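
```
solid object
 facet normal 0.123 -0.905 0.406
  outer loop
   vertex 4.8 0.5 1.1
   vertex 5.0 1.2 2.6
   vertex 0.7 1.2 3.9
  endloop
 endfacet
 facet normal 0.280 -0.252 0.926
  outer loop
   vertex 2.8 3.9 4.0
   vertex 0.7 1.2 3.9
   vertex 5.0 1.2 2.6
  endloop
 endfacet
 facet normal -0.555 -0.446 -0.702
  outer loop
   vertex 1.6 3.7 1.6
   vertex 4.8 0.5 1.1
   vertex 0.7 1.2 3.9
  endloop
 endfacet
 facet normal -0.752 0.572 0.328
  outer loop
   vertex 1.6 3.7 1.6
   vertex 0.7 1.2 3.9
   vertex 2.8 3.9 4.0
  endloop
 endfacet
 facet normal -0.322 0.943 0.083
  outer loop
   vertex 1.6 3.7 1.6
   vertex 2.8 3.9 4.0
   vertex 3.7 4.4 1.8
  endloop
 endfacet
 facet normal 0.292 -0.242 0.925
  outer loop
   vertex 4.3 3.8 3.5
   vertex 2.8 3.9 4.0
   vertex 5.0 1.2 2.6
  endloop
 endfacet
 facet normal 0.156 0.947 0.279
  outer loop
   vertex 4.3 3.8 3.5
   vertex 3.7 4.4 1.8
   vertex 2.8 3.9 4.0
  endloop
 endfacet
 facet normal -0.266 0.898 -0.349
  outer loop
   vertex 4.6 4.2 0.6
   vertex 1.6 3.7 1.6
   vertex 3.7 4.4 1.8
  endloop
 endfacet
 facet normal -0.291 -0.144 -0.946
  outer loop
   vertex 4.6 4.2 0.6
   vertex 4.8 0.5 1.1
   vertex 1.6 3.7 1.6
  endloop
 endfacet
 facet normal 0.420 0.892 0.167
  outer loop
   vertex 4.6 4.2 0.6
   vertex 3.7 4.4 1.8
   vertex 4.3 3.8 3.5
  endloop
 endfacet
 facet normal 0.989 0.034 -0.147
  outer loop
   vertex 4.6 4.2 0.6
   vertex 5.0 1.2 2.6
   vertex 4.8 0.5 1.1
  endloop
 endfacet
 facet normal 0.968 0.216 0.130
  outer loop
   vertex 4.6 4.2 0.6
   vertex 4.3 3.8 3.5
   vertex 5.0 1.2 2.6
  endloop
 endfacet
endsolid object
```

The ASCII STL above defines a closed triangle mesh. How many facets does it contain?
12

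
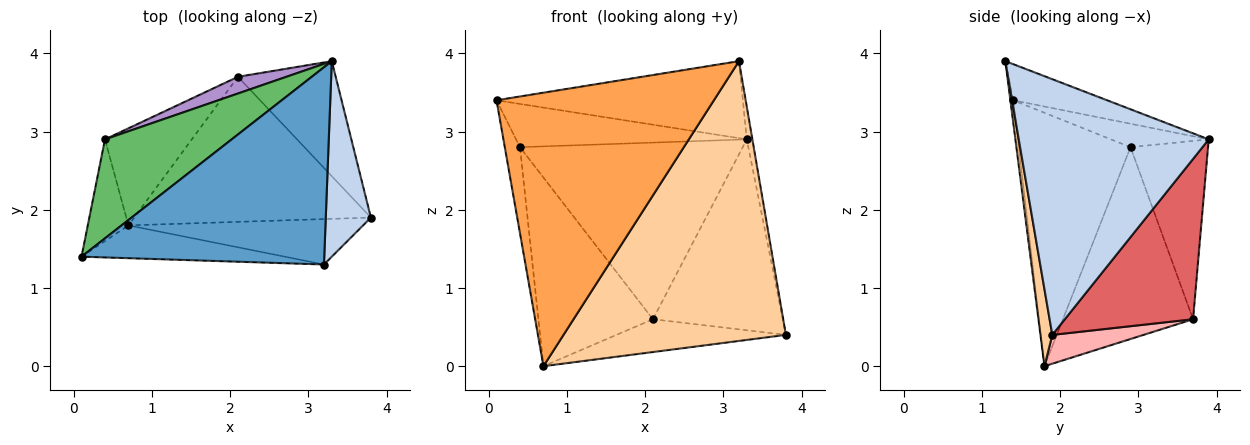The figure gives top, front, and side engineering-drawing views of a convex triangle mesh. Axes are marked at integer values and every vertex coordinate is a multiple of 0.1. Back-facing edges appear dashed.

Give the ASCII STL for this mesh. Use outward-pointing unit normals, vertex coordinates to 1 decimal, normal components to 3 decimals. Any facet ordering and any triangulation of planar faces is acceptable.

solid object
 facet normal -0.137 0.360 0.923
  outer loop
   vertex 3.2 1.3 3.9
   vertex 3.3 3.9 2.9
   vertex 0.1 1.4 3.4
  endloop
 endfacet
 facet normal 0.984 0.029 0.174
  outer loop
   vertex 3.2 1.3 3.9
   vertex 3.8 1.9 0.4
   vertex 3.3 3.9 2.9
  endloop
 endfacet
 facet normal -0.013 -0.993 -0.119
  outer loop
   vertex 0.7 1.8 0.0
   vertex 3.2 1.3 3.9
   vertex 0.1 1.4 3.4
  endloop
 endfacet
 facet normal 0.052 -0.986 -0.160
  outer loop
   vertex 0.7 1.8 0.0
   vertex 3.8 1.9 0.4
   vertex 3.2 1.3 3.9
  endloop
 endfacet
 facet normal -0.167 0.395 0.903
  outer loop
   vertex 0.4 2.9 2.8
   vertex 0.1 1.4 3.4
   vertex 3.3 3.9 2.9
  endloop
 endfacet
 facet normal -0.979 0.133 -0.157
  outer loop
   vertex 0.4 2.9 2.8
   vertex 0.7 1.8 0.0
   vertex 0.1 1.4 3.4
  endloop
 endfacet
 facet normal 0.646 0.654 -0.394
  outer loop
   vertex 2.1 3.7 0.6
   vertex 3.3 3.9 2.9
   vertex 3.8 1.9 0.4
  endloop
 endfacet
 facet normal 0.118 0.219 -0.969
  outer loop
   vertex 2.1 3.7 0.6
   vertex 3.8 1.9 0.4
   vertex 0.7 1.8 0.0
  endloop
 endfacet
 facet normal -0.327 0.941 0.089
  outer loop
   vertex 2.1 3.7 0.6
   vertex 0.4 2.9 2.8
   vertex 3.3 3.9 2.9
  endloop
 endfacet
 facet normal -0.711 0.625 -0.322
  outer loop
   vertex 2.1 3.7 0.6
   vertex 0.7 1.8 0.0
   vertex 0.4 2.9 2.8
  endloop
 endfacet
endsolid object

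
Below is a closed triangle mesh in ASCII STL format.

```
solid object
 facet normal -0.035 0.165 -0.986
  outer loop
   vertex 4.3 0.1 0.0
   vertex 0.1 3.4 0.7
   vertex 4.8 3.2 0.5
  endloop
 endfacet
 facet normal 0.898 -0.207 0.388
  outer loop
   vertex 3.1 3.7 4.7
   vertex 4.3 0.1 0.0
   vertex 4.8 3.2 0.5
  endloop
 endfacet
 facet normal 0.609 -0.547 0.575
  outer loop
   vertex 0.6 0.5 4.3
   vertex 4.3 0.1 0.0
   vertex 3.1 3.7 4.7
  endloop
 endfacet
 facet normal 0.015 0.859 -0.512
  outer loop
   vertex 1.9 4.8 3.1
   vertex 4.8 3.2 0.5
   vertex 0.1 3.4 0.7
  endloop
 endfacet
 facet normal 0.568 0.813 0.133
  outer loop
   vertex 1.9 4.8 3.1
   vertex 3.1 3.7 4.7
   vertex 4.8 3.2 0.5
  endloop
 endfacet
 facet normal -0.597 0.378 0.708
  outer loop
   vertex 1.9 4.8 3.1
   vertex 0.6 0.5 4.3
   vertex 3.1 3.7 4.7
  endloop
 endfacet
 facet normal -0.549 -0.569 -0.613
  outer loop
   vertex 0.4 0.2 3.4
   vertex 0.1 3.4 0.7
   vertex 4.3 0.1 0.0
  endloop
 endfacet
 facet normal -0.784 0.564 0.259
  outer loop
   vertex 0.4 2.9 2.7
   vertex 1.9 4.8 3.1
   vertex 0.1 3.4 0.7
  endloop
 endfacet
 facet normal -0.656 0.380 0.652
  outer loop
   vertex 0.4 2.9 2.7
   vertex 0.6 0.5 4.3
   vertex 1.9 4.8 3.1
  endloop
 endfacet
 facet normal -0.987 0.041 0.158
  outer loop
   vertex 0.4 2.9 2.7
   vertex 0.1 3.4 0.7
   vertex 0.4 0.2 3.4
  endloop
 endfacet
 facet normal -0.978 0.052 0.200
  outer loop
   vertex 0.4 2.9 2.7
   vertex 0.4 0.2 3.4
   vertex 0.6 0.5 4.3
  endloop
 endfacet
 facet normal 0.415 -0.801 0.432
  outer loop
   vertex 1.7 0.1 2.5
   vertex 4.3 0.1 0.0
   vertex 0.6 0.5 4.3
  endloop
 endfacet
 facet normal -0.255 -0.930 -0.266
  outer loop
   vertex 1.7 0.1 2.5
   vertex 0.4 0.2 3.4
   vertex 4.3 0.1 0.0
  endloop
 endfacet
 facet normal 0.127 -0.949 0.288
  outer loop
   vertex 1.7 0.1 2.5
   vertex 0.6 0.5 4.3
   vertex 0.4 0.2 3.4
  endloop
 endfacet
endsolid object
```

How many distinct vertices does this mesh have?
9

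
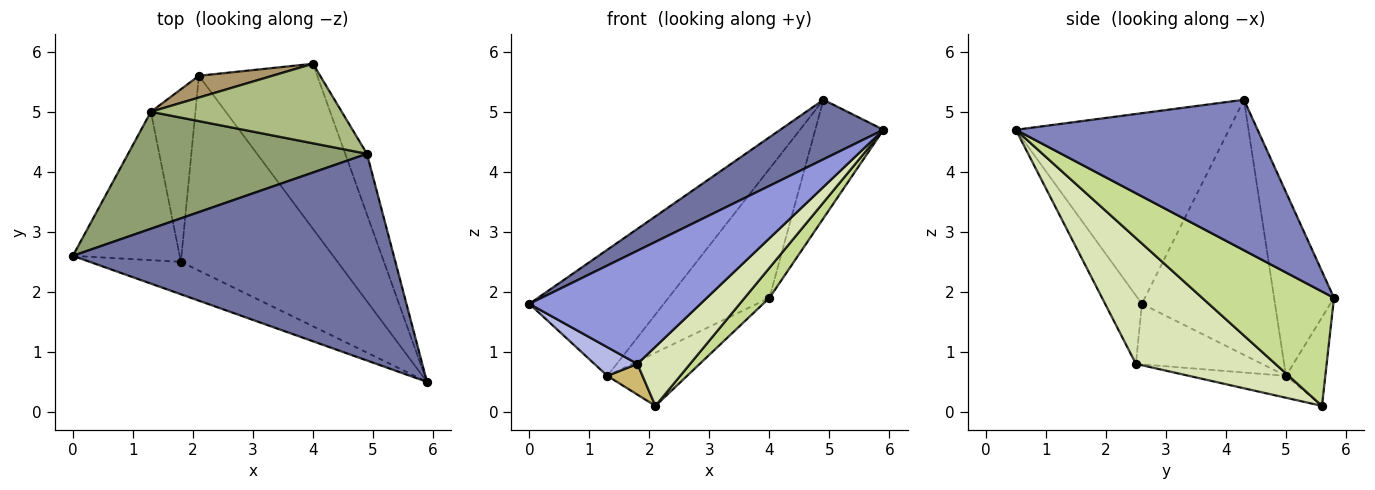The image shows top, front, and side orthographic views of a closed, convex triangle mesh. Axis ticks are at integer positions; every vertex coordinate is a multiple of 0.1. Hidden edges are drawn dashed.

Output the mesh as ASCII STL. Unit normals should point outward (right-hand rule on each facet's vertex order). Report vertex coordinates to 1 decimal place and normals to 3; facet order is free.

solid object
 facet normal -0.496 -0.240 0.835
  outer loop
   vertex 4.9 4.3 5.2
   vertex 0.0 2.6 1.8
   vertex 5.9 0.5 4.7
  endloop
 endfacet
 facet normal 0.953 0.269 -0.138
  outer loop
   vertex 4.9 4.3 5.2
   vertex 5.9 0.5 4.7
   vertex 4.0 5.8 1.9
  endloop
 endfacet
 facet normal -0.202 -0.941 -0.270
  outer loop
   vertex 1.8 2.5 0.8
   vertex 5.9 0.5 4.7
   vertex 0.0 2.6 1.8
  endloop
 endfacet
 facet normal -0.486 -0.166 -0.858
  outer loop
   vertex 1.3 5.0 0.6
   vertex 1.8 2.5 0.8
   vertex 0.0 2.6 1.8
  endloop
 endfacet
 facet normal -0.588 0.593 0.550
  outer loop
   vertex 1.3 5.0 0.6
   vertex 0.0 2.6 1.8
   vertex 4.9 4.3 5.2
  endloop
 endfacet
 facet normal -0.451 0.760 0.468
  outer loop
   vertex 1.3 5.0 0.6
   vertex 4.9 4.3 5.2
   vertex 4.0 5.8 1.9
  endloop
 endfacet
 facet normal 0.689 -0.130 -0.713
  outer loop
   vertex 2.1 5.6 0.1
   vertex 4.0 5.8 1.9
   vertex 5.9 0.5 4.7
  endloop
 endfacet
 facet normal 0.609 -0.230 -0.759
  outer loop
   vertex 2.1 5.6 0.1
   vertex 5.9 0.5 4.7
   vertex 1.8 2.5 0.8
  endloop
 endfacet
 facet normal -0.416 0.842 0.345
  outer loop
   vertex 2.1 5.6 0.1
   vertex 1.3 5.0 0.6
   vertex 4.0 5.8 1.9
  endloop
 endfacet
 facet normal -0.435 -0.158 -0.886
  outer loop
   vertex 2.1 5.6 0.1
   vertex 1.8 2.5 0.8
   vertex 1.3 5.0 0.6
  endloop
 endfacet
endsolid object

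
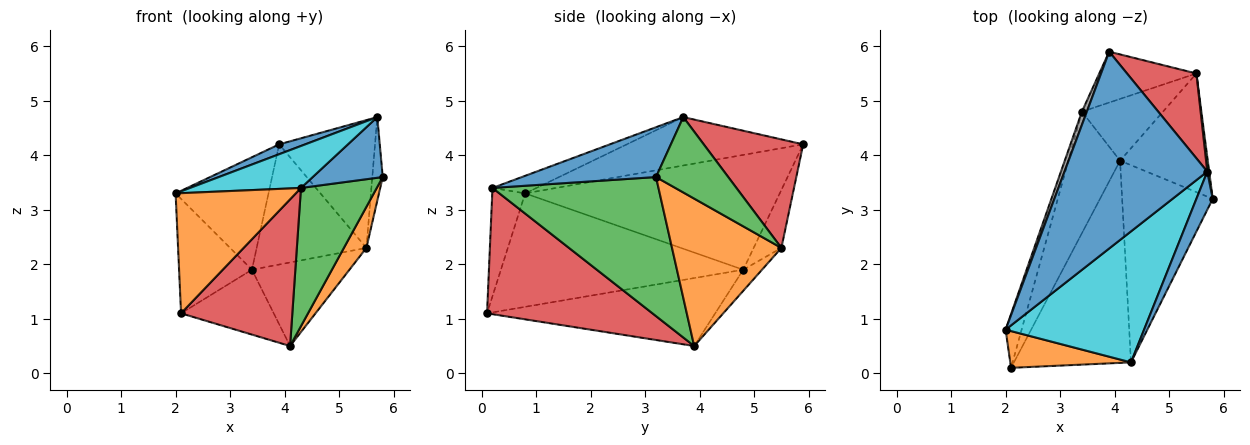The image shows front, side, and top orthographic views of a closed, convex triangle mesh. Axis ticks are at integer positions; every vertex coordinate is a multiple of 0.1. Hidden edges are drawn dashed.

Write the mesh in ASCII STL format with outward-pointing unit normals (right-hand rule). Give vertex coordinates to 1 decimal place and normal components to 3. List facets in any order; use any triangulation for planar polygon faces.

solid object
 facet normal -0.321 -0.047 0.946
  outer loop
   vertex 5.7 3.7 4.7
   vertex 3.9 5.9 4.2
   vertex 2.0 0.8 3.3
  endloop
 endfacet
 facet normal 0.846 -0.174 -0.503
  outer loop
   vertex 5.5 5.5 2.3
   vertex 5.8 3.2 3.6
   vertex 4.1 3.9 0.5
  endloop
 endfacet
 facet normal 0.989 0.143 0.025
  outer loop
   vertex 5.5 5.5 2.3
   vertex 5.7 3.7 4.7
   vertex 5.8 3.2 3.6
  endloop
 endfacet
 facet normal 0.654 0.630 0.418
  outer loop
   vertex 5.5 5.5 2.3
   vertex 3.9 5.9 4.2
   vertex 5.7 3.7 4.7
  endloop
 endfacet
 facet normal -0.757 0.308 -0.576
  outer loop
   vertex 3.4 4.8 1.9
   vertex 4.1 3.9 0.5
   vertex 2.1 0.1 1.1
  endloop
 endfacet
 facet normal -0.227 0.897 -0.380
  outer loop
   vertex 3.4 4.8 1.9
   vertex 3.9 5.9 4.2
   vertex 5.5 5.5 2.3
  endloop
 endfacet
 facet normal -0.153 0.795 -0.587
  outer loop
   vertex 3.4 4.8 1.9
   vertex 5.5 5.5 2.3
   vertex 4.1 3.9 0.5
  endloop
 endfacet
 facet normal -0.939 0.343 0.040
  outer loop
   vertex 3.4 4.8 1.9
   vertex 2.0 0.8 3.3
   vertex 3.9 5.9 4.2
  endloop
 endfacet
 facet normal -0.949 0.285 -0.134
  outer loop
   vertex 3.4 4.8 1.9
   vertex 2.1 0.1 1.1
   vertex 2.0 0.8 3.3
  endloop
 endfacet
 facet normal -0.120 -0.303 0.945
  outer loop
   vertex 4.3 0.2 3.4
   vertex 5.7 3.7 4.7
   vertex 2.0 0.8 3.3
  endloop
 endfacet
 facet normal 0.851 -0.444 0.279
  outer loop
   vertex 4.3 0.2 3.4
   vertex 5.8 3.2 3.6
   vertex 5.7 3.7 4.7
  endloop
 endfacet
 facet normal -0.254 -0.925 0.283
  outer loop
   vertex 4.3 0.2 3.4
   vertex 2.0 0.8 3.3
   vertex 2.1 0.1 1.1
  endloop
 endfacet
 facet normal 0.783 -0.357 -0.510
  outer loop
   vertex 4.3 0.2 3.4
   vertex 4.1 3.9 0.5
   vertex 5.8 3.2 3.6
  endloop
 endfacet
 facet normal 0.658 -0.442 -0.610
  outer loop
   vertex 4.3 0.2 3.4
   vertex 2.1 0.1 1.1
   vertex 4.1 3.9 0.5
  endloop
 endfacet
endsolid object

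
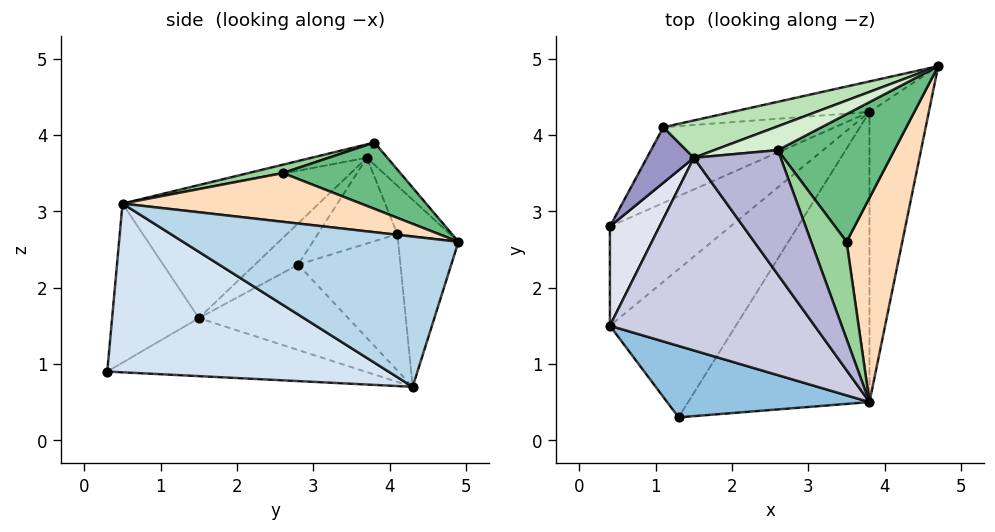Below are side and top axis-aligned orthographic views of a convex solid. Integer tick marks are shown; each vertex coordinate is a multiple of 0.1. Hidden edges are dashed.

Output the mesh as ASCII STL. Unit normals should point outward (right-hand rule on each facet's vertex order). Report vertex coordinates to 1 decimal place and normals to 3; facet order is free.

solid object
 facet normal -0.409 0.211 -0.888
  outer loop
   vertex 3.8 4.3 0.7
   vertex 1.3 0.3 0.9
   vertex 0.4 1.5 1.6
  endloop
 endfacet
 facet normal -0.454 -0.678 0.578
  outer loop
   vertex 3.8 0.5 3.1
   vertex 0.4 1.5 1.6
   vertex 1.3 0.3 0.9
  endloop
 endfacet
 facet normal 0.906 -0.226 -0.358
  outer loop
   vertex 3.8 0.5 3.1
   vertex 3.8 4.3 0.7
   vertex 4.7 4.9 2.6
  endloop
 endfacet
 facet normal 0.618 -0.420 -0.664
  outer loop
   vertex 3.8 0.5 3.1
   vertex 1.3 0.3 0.9
   vertex 3.8 4.3 0.7
  endloop
 endfacet
 facet normal -0.218 0.956 -0.199
  outer loop
   vertex 1.1 4.1 2.7
   vertex 4.7 4.9 2.6
   vertex 3.8 4.3 0.7
  endloop
 endfacet
 facet normal -0.529 0.402 -0.747
  outer loop
   vertex 0.4 2.8 2.3
   vertex 3.8 4.3 0.7
   vertex 0.4 1.5 1.6
  endloop
 endfacet
 facet normal -0.539 0.499 -0.678
  outer loop
   vertex 0.4 2.8 2.3
   vertex 1.1 4.1 2.7
   vertex 3.8 4.3 0.7
  endloop
 endfacet
 facet normal 0.658 -0.049 0.752
  outer loop
   vertex 3.5 2.6 3.5
   vertex 3.8 0.5 3.1
   vertex 4.7 4.9 2.6
  endloop
 endfacet
 facet normal 0.493 0.081 0.866
  outer loop
   vertex 3.5 2.6 3.5
   vertex 4.7 4.9 2.6
   vertex 2.6 3.8 3.9
  endloop
 endfacet
 facet normal 0.226 -0.151 0.962
  outer loop
   vertex 3.5 2.6 3.5
   vertex 2.6 3.8 3.9
   vertex 3.8 0.5 3.1
  endloop
 endfacet
 facet normal -0.185 0.885 0.428
  outer loop
   vertex 1.5 3.7 3.7
   vertex 4.7 4.9 2.6
   vertex 1.1 4.1 2.7
  endloop
 endfacet
 facet normal -0.164 0.868 0.469
  outer loop
   vertex 1.5 3.7 3.7
   vertex 2.6 3.8 3.9
   vertex 4.7 4.9 2.6
  endloop
 endfacet
 facet normal -0.834 0.309 0.457
  outer loop
   vertex 1.5 3.7 3.7
   vertex 1.1 4.1 2.7
   vertex 0.4 2.8 2.3
  endloop
 endfacet
 facet normal -0.147 -0.283 0.948
  outer loop
   vertex 1.5 3.7 3.7
   vertex 3.8 0.5 3.1
   vertex 2.6 3.8 3.9
  endloop
 endfacet
 facet normal -0.468 -0.476 0.744
  outer loop
   vertex 1.5 3.7 3.7
   vertex 0.4 1.5 1.6
   vertex 3.8 0.5 3.1
  endloop
 endfacet
 facet normal -0.591 -0.382 0.710
  outer loop
   vertex 1.5 3.7 3.7
   vertex 0.4 2.8 2.3
   vertex 0.4 1.5 1.6
  endloop
 endfacet
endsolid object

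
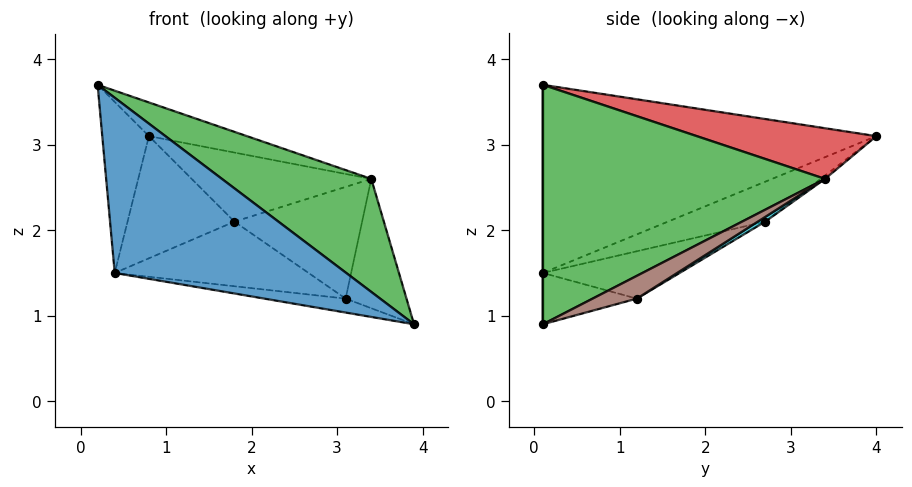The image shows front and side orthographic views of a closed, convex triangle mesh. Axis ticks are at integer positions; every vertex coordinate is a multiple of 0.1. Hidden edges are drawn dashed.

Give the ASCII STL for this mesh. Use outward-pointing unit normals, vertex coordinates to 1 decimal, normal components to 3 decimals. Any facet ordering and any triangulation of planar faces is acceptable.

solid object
 facet normal 0.000 -1.000 0.000
  outer loop
   vertex 0.4 0.1 1.5
   vertex 3.9 0.1 0.9
   vertex 0.2 0.1 3.7
  endloop
 endfacet
 facet normal -0.986 0.138 -0.090
  outer loop
   vertex 0.4 0.1 1.5
   vertex 0.2 0.1 3.7
   vertex 0.8 4.0 3.1
  endloop
 endfacet
 facet normal 0.575 -0.304 0.760
  outer loop
   vertex 3.4 3.4 2.6
   vertex 0.2 0.1 3.7
   vertex 3.9 0.1 0.9
  endloop
 endfacet
 facet normal 0.213 0.116 0.970
  outer loop
   vertex 3.4 3.4 2.6
   vertex 0.8 4.0 3.1
   vertex 0.2 0.1 3.7
  endloop
 endfacet
 facet normal -0.167 0.144 -0.975
  outer loop
   vertex 3.1 1.2 1.2
   vertex 3.9 0.1 0.9
   vertex 0.4 0.1 1.5
  endloop
 endfacet
 facet normal 0.342 0.471 -0.813
  outer loop
   vertex 3.1 1.2 1.2
   vertex 3.4 3.4 2.6
   vertex 3.9 0.1 0.9
  endloop
 endfacet
 facet normal -0.351 0.386 -0.853
  outer loop
   vertex 1.8 2.7 2.1
   vertex 0.4 0.1 1.5
   vertex 0.8 4.0 3.1
  endloop
 endfacet
 facet normal -0.239 0.339 -0.910
  outer loop
   vertex 1.8 2.7 2.1
   vertex 3.1 1.2 1.2
   vertex 0.4 0.1 1.5
  endloop
 endfacet
 facet normal -0.014 0.603 -0.798
  outer loop
   vertex 1.8 2.7 2.1
   vertex 0.8 4.0 3.1
   vertex 3.4 3.4 2.6
  endloop
 endfacet
 facet normal 0.031 0.534 -0.845
  outer loop
   vertex 1.8 2.7 2.1
   vertex 3.4 3.4 2.6
   vertex 3.1 1.2 1.2
  endloop
 endfacet
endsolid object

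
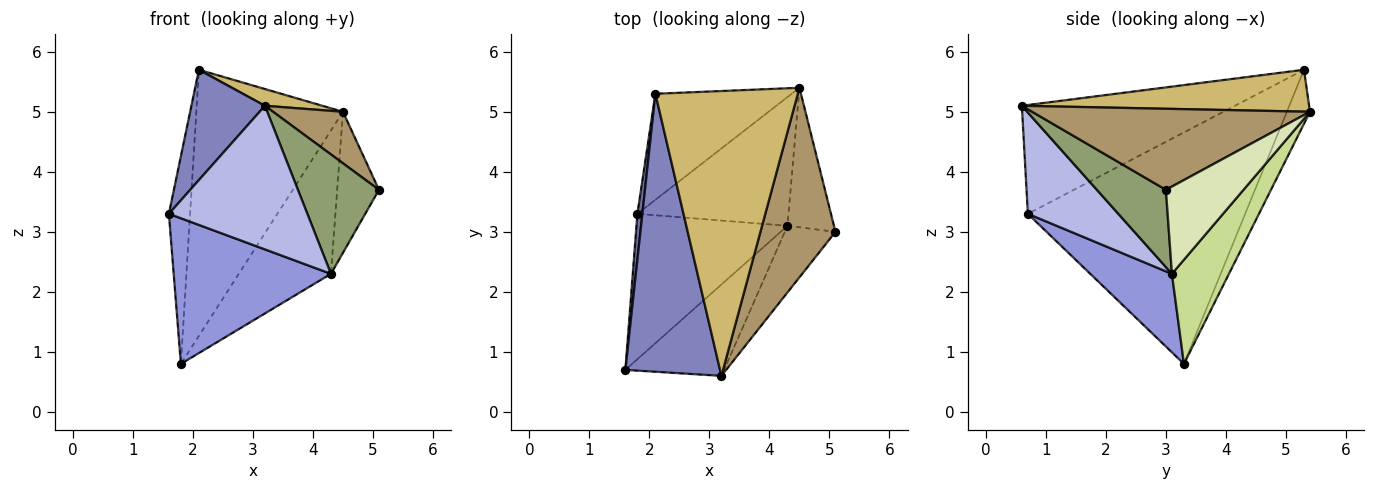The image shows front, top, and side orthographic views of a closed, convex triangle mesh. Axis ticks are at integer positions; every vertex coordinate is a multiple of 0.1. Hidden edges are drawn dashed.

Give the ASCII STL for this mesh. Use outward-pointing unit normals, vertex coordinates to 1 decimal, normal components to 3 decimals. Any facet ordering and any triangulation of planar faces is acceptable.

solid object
 facet normal -0.995 0.097 0.021
  outer loop
   vertex 1.8 3.3 0.8
   vertex 1.6 0.7 3.3
   vertex 2.1 5.3 5.7
  endloop
 endfacet
 facet normal -0.730 -0.252 0.635
  outer loop
   vertex 3.2 0.6 5.1
   vertex 2.1 5.3 5.7
   vertex 1.6 0.7 3.3
  endloop
 endfacet
 facet normal 0.345 -0.664 -0.663
  outer loop
   vertex 4.3 3.1 2.3
   vertex 1.6 0.7 3.3
   vertex 1.8 3.3 0.8
  endloop
 endfacet
 facet normal 0.483 -0.739 -0.470
  outer loop
   vertex 4.3 3.1 2.3
   vertex 3.2 0.6 5.1
   vertex 1.6 0.7 3.3
  endloop
 endfacet
 facet normal 0.597 -0.701 -0.391
  outer loop
   vertex 4.3 3.1 2.3
   vertex 5.1 3.0 3.7
   vertex 3.2 0.6 5.1
  endloop
 endfacet
 facet normal -0.145 0.919 -0.366
  outer loop
   vertex 4.5 5.4 5.0
   vertex 1.8 3.3 0.8
   vertex 2.1 5.3 5.7
  endloop
 endfacet
 facet normal 0.418 0.676 -0.607
  outer loop
   vertex 4.5 5.4 5.0
   vertex 4.3 3.1 2.3
   vertex 1.8 3.3 0.8
  endloop
 endfacet
 facet normal 0.797 0.429 -0.425
  outer loop
   vertex 4.5 5.4 5.0
   vertex 5.1 3.0 3.7
   vertex 4.3 3.1 2.3
  endloop
 endfacet
 facet normal 0.722 -0.182 0.668
  outer loop
   vertex 4.5 5.4 5.0
   vertex 3.2 0.6 5.1
   vertex 5.1 3.0 3.7
  endloop
 endfacet
 facet normal 0.282 -0.056 0.958
  outer loop
   vertex 4.5 5.4 5.0
   vertex 2.1 5.3 5.7
   vertex 3.2 0.6 5.1
  endloop
 endfacet
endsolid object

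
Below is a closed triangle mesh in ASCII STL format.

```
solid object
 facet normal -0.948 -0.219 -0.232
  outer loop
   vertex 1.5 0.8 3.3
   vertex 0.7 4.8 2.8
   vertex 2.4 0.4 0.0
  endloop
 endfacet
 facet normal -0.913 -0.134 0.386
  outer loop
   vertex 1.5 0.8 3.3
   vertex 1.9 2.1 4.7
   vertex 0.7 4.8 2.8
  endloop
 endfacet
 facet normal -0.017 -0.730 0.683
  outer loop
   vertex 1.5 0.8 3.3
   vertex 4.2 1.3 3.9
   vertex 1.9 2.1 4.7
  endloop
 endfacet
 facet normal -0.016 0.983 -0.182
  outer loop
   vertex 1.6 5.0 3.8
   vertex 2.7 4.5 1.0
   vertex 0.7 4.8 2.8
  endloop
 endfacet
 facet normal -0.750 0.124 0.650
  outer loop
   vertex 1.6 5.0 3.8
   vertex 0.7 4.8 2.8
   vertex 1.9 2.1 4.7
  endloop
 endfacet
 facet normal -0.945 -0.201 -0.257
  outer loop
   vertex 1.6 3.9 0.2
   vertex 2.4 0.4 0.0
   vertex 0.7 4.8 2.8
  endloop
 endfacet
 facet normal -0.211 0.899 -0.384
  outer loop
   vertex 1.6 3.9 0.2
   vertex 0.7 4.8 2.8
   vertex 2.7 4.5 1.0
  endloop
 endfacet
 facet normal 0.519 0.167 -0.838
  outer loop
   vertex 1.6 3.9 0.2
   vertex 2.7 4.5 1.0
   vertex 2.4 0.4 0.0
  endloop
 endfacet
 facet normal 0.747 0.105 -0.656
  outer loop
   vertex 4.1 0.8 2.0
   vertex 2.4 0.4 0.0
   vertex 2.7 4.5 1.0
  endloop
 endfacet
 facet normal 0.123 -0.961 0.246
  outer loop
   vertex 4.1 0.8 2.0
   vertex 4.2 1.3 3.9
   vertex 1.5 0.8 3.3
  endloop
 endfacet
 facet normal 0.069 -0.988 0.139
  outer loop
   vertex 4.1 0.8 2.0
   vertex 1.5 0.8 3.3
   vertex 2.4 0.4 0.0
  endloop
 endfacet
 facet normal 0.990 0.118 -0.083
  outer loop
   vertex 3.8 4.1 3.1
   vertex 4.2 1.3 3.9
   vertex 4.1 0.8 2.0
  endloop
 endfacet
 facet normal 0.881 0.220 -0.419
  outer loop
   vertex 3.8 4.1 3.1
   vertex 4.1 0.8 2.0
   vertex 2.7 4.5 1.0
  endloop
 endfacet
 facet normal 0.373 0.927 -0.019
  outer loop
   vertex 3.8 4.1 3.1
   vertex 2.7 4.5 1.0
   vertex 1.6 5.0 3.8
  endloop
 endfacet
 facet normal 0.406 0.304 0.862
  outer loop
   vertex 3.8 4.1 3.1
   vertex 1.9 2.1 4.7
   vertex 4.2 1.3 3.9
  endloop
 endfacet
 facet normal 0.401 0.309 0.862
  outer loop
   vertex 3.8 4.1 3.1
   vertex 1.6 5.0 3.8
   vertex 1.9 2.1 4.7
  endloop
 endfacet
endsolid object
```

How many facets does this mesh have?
16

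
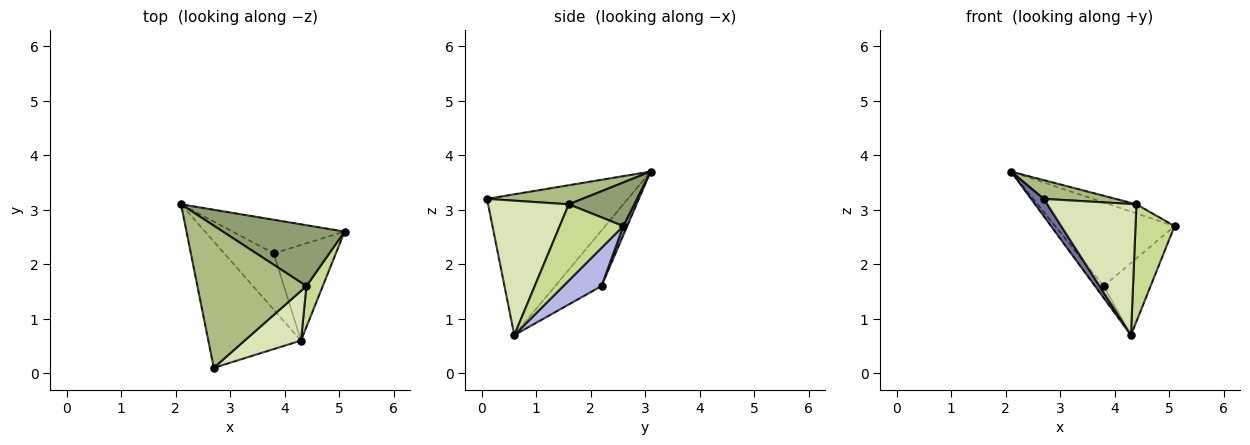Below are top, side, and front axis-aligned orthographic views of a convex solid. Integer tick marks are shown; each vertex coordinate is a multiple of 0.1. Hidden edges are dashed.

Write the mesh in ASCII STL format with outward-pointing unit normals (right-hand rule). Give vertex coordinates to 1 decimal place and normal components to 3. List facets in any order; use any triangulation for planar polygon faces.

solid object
 facet normal -0.833 -0.075 -0.548
  outer loop
   vertex 4.3 0.6 0.7
   vertex 2.7 0.1 3.2
   vertex 2.1 3.1 3.7
  endloop
 endfacet
 facet normal 0.030 0.927 -0.373
  outer loop
   vertex 3.8 2.2 1.6
   vertex 2.1 3.1 3.7
   vertex 5.1 2.6 2.7
  endloop
 endfacet
 facet normal -0.740 0.139 -0.658
  outer loop
   vertex 3.8 2.2 1.6
   vertex 4.3 0.6 0.7
   vertex 2.1 3.1 3.7
  endloop
 endfacet
 facet normal 0.440 0.541 -0.717
  outer loop
   vertex 3.8 2.2 1.6
   vertex 5.1 2.6 2.7
   vertex 4.3 0.6 0.7
  endloop
 endfacet
 facet normal 0.334 0.139 0.932
  outer loop
   vertex 4.4 1.6 3.1
   vertex 5.1 2.6 2.7
   vertex 2.1 3.1 3.7
  endloop
 endfacet
 facet normal 0.171 -0.129 0.977
  outer loop
   vertex 4.4 1.6 3.1
   vertex 2.1 3.1 3.7
   vertex 2.7 0.1 3.2
  endloop
 endfacet
 facet normal 0.838 -0.515 0.180
  outer loop
   vertex 4.4 1.6 3.1
   vertex 4.3 0.6 0.7
   vertex 5.1 2.6 2.7
  endloop
 endfacet
 facet normal 0.646 -0.714 0.271
  outer loop
   vertex 4.4 1.6 3.1
   vertex 2.7 0.1 3.2
   vertex 4.3 0.6 0.7
  endloop
 endfacet
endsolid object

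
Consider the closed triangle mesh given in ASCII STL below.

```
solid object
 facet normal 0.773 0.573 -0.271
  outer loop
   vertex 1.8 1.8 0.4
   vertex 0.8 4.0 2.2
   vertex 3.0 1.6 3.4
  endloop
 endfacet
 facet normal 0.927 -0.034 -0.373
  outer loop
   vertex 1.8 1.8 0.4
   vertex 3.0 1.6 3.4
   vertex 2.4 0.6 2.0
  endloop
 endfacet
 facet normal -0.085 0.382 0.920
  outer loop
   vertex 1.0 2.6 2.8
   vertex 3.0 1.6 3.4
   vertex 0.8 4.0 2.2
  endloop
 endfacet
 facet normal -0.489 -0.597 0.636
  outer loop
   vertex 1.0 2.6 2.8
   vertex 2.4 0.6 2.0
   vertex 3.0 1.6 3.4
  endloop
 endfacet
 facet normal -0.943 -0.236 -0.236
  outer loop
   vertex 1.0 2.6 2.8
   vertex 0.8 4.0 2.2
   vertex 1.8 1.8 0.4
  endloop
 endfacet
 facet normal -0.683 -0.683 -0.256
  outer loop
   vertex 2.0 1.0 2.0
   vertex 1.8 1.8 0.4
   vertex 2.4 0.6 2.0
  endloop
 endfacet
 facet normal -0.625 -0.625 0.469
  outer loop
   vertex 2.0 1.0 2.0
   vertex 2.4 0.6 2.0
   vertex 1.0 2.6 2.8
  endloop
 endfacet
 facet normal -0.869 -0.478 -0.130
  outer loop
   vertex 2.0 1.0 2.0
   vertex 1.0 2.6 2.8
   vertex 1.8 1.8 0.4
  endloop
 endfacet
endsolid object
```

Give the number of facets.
8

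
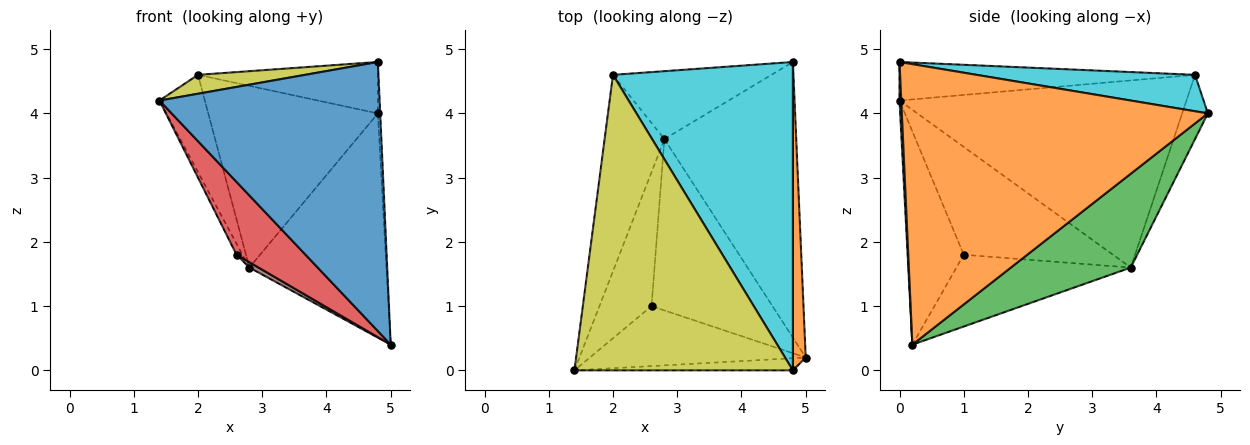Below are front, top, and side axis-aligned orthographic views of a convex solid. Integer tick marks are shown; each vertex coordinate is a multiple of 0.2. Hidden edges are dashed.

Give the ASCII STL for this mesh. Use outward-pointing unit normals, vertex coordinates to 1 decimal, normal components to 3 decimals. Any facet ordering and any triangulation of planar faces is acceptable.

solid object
 facet normal 0.008 -0.999 -0.045
  outer loop
   vertex 4.8 0.0 4.8
   vertex 1.4 0.0 4.2
   vertex 5.0 0.2 0.4
  endloop
 endfacet
 facet normal 0.999 0.008 0.046
  outer loop
   vertex 4.8 0.0 4.8
   vertex 5.0 0.2 0.4
   vertex 4.8 4.8 4.0
  endloop
 endfacet
 facet normal 0.483 0.552 -0.679
  outer loop
   vertex 2.8 3.6 1.6
   vertex 4.8 4.8 4.0
   vertex 5.0 0.2 0.4
  endloop
 endfacet
 facet normal -0.532 -0.654 -0.538
  outer loop
   vertex 2.6 1.0 1.8
   vertex 5.0 0.2 0.4
   vertex 1.4 0.0 4.2
  endloop
 endfacet
 facet normal -0.900 0.036 -0.435
  outer loop
   vertex 2.6 1.0 1.8
   vertex 1.4 0.0 4.2
   vertex 2.8 3.6 1.6
  endloop
 endfacet
 facet normal -0.510 -0.027 -0.860
  outer loop
   vertex 2.6 1.0 1.8
   vertex 2.8 3.6 1.6
   vertex 5.0 0.2 0.4
  endloop
 endfacet
 facet normal -0.942 0.149 -0.301
  outer loop
   vertex 2.0 4.6 4.6
   vertex 2.8 3.6 1.6
   vertex 1.4 0.0 4.2
  endloop
 endfacet
 facet normal -0.141 0.927 -0.347
  outer loop
   vertex 2.0 4.6 4.6
   vertex 4.8 4.8 4.0
   vertex 2.8 3.6 1.6
  endloop
 endfacet
 facet normal -0.173 -0.063 0.983
  outer loop
   vertex 2.0 4.6 4.6
   vertex 1.4 0.0 4.2
   vertex 4.8 0.0 4.8
  endloop
 endfacet
 facet normal 0.196 0.161 0.967
  outer loop
   vertex 2.0 4.6 4.6
   vertex 4.8 0.0 4.8
   vertex 4.8 4.8 4.0
  endloop
 endfacet
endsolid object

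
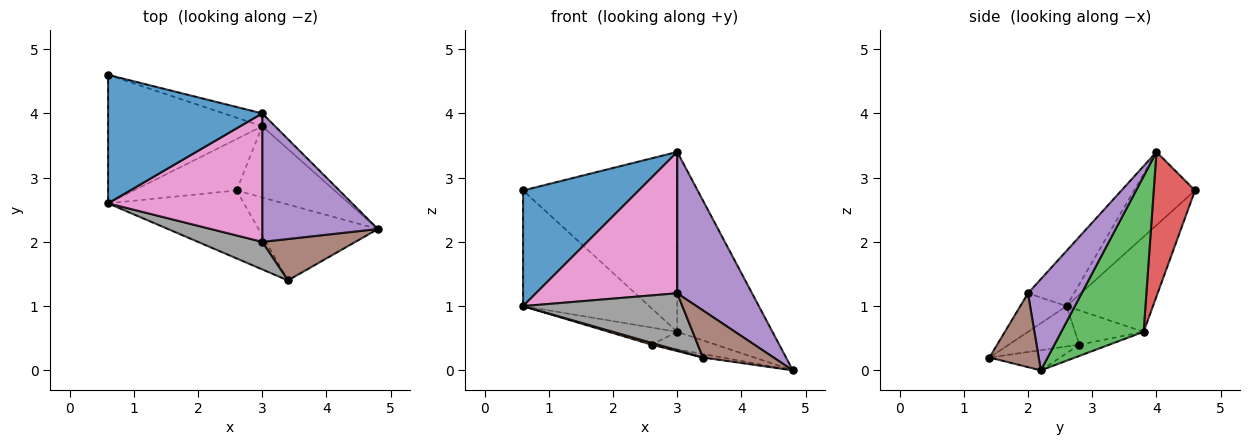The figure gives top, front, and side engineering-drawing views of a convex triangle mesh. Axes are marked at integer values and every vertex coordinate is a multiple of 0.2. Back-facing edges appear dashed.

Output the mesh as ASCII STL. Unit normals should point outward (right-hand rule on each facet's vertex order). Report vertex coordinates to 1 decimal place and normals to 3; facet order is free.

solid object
 facet normal -0.333 -0.631 0.701
  outer loop
   vertex 3.0 4.0 3.4
   vertex 0.6 4.6 2.8
   vertex 0.6 2.6 1.0
  endloop
 endfacet
 facet normal -0.417 0.608 -0.676
  outer loop
   vertex 3.0 3.8 0.6
   vertex 0.6 2.6 1.0
   vertex 0.6 4.6 2.8
  endloop
 endfacet
 facet normal 0.653 0.755 -0.054
  outer loop
   vertex 3.0 3.8 0.6
   vertex 3.0 4.0 3.4
   vertex 4.8 2.2 0.0
  endloop
 endfacet
 facet normal 0.258 0.964 -0.069
  outer loop
   vertex 3.0 3.8 0.6
   vertex 0.6 4.6 2.8
   vertex 3.0 4.0 3.4
  endloop
 endfacet
 facet normal 0.469 -0.654 0.594
  outer loop
   vertex 3.0 2.0 1.2
   vertex 4.8 2.2 0.0
   vertex 3.0 4.0 3.4
  endloop
 endfacet
 facet normal 0.464 -0.665 0.585
  outer loop
   vertex 3.0 2.0 1.2
   vertex 3.4 1.4 0.2
   vertex 4.8 2.2 0.0
  endloop
 endfacet
 facet normal -0.234 -0.719 0.654
  outer loop
   vertex 3.0 2.0 1.2
   vertex 3.0 4.0 3.4
   vertex 0.6 2.6 1.0
  endloop
 endfacet
 facet normal -0.253 -0.871 0.421
  outer loop
   vertex 3.0 2.0 1.2
   vertex 0.6 2.6 1.0
   vertex 3.4 1.4 0.2
  endloop
 endfacet
 facet normal -0.111 0.237 -0.965
  outer loop
   vertex 2.6 2.8 0.4
   vertex 3.0 3.8 0.6
   vertex 4.8 2.2 0.0
  endloop
 endfacet
 facet normal -0.167 0.045 -0.985
  outer loop
   vertex 2.6 2.8 0.4
   vertex 4.8 2.2 0.0
   vertex 3.4 1.4 0.2
  endloop
 endfacet
 facet normal -0.302 0.302 -0.905
  outer loop
   vertex 2.6 2.8 0.4
   vertex 0.6 2.6 1.0
   vertex 3.0 3.8 0.6
  endloop
 endfacet
 facet normal -0.285 -0.026 -0.958
  outer loop
   vertex 2.6 2.8 0.4
   vertex 3.4 1.4 0.2
   vertex 0.6 2.6 1.0
  endloop
 endfacet
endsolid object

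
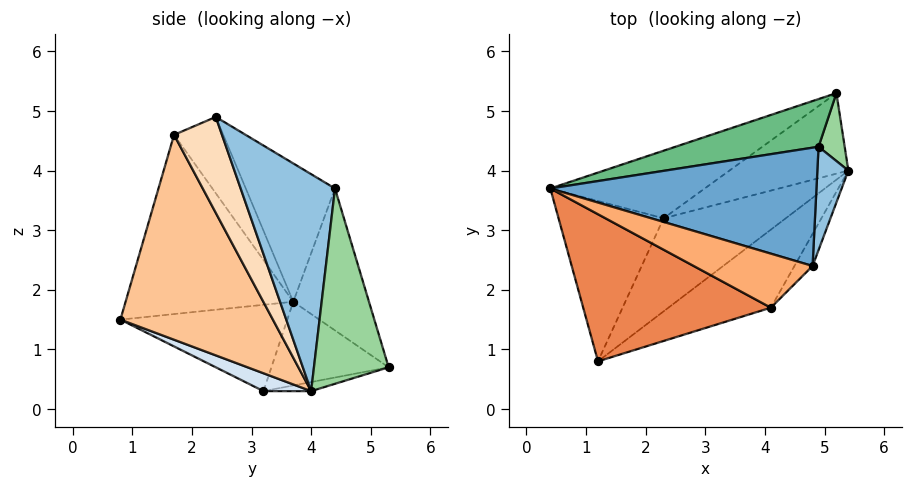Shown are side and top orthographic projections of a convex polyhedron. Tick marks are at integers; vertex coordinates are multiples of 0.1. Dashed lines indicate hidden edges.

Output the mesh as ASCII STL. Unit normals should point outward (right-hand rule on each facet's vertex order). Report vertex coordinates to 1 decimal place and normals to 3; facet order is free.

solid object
 facet normal -0.403 0.486 0.776
  outer loop
   vertex 4.9 4.4 3.7
   vertex 0.4 3.7 1.8
   vertex 4.8 2.4 4.9
  endloop
 endfacet
 facet normal 0.989 0.035 0.141
  outer loop
   vertex 4.9 4.4 3.7
   vertex 4.8 2.4 4.9
   vertex 5.4 4.0 0.3
  endloop
 endfacet
 facet normal -0.632 -0.095 -0.769
  outer loop
   vertex 2.3 3.2 0.3
   vertex 1.2 0.8 1.5
   vertex 0.4 3.7 1.8
  endloop
 endfacet
 facet normal 0.126 -0.489 -0.863
  outer loop
   vertex 2.3 3.2 0.3
   vertex 5.4 4.0 0.3
   vertex 1.2 0.8 1.5
  endloop
 endfacet
 facet normal -0.668 -0.256 0.699
  outer loop
   vertex 4.1 1.7 4.6
   vertex 0.4 3.7 1.8
   vertex 1.2 0.8 1.5
  endloop
 endfacet
 facet normal -0.532 0.176 0.828
  outer loop
   vertex 4.1 1.7 4.6
   vertex 4.8 2.4 4.9
   vertex 0.4 3.7 1.8
  endloop
 endfacet
 facet normal 0.535 -0.802 -0.267
  outer loop
   vertex 4.1 1.7 4.6
   vertex 1.2 0.8 1.5
   vertex 5.4 4.0 0.3
  endloop
 endfacet
 facet normal 0.729 -0.670 -0.138
  outer loop
   vertex 4.1 1.7 4.6
   vertex 5.4 4.0 0.3
   vertex 4.8 2.4 4.9
  endloop
 endfacet
 facet normal -0.253 0.933 0.255
  outer loop
   vertex 5.2 5.3 0.7
   vertex 0.4 3.7 1.8
   vertex 4.9 4.4 3.7
  endloop
 endfacet
 facet normal 0.985 0.111 0.132
  outer loop
   vertex 5.2 5.3 0.7
   vertex 4.9 4.4 3.7
   vertex 5.4 4.0 0.3
  endloop
 endfacet
 facet normal -0.368 0.637 -0.678
  outer loop
   vertex 5.2 5.3 0.7
   vertex 2.3 3.2 0.3
   vertex 0.4 3.7 1.8
  endloop
 endfacet
 facet normal -0.073 0.283 -0.956
  outer loop
   vertex 5.2 5.3 0.7
   vertex 5.4 4.0 0.3
   vertex 2.3 3.2 0.3
  endloop
 endfacet
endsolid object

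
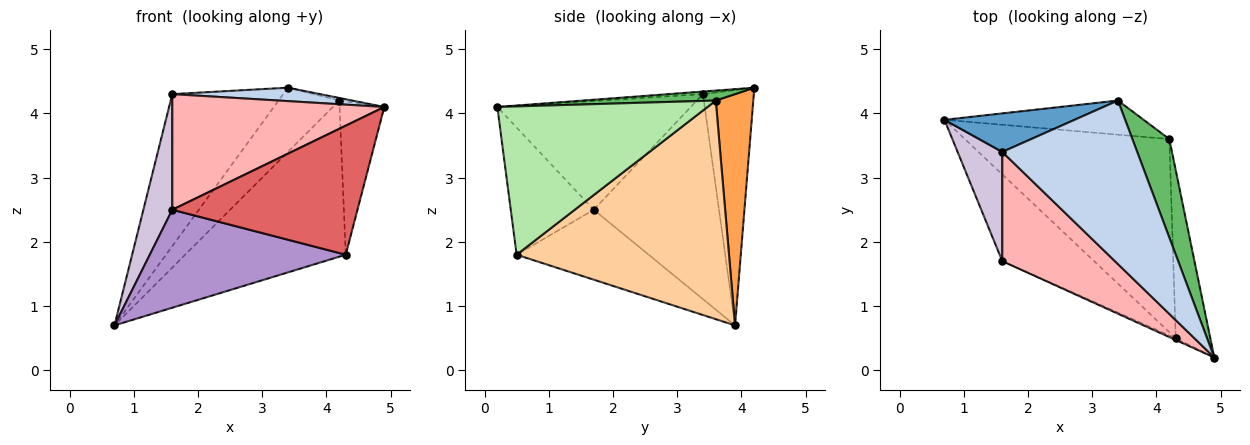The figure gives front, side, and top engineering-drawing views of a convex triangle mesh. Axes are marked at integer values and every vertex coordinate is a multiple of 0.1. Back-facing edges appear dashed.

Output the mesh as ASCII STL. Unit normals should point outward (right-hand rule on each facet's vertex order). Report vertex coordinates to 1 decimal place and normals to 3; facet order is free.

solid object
 facet normal -0.406 0.886 0.225
  outer loop
   vertex 1.6 3.4 4.3
   vertex 3.4 4.2 4.4
   vertex 0.7 3.9 0.7
  endloop
 endfacet
 facet normal -0.019 -0.082 0.996
  outer loop
   vertex 1.6 3.4 4.3
   vertex 4.9 0.2 4.1
   vertex 3.4 4.2 4.4
  endloop
 endfacet
 facet normal 0.479 0.775 -0.412
  outer loop
   vertex 4.2 3.6 4.2
   vertex 0.7 3.9 0.7
   vertex 3.4 4.2 4.4
  endloop
 endfacet
 facet normal 0.639 0.484 -0.598
  outer loop
   vertex 4.2 3.6 4.2
   vertex 4.3 0.5 1.8
   vertex 0.7 3.9 0.7
  endloop
 endfacet
 facet normal 0.260 0.025 0.965
  outer loop
   vertex 4.2 3.6 4.2
   vertex 3.4 4.2 4.4
   vertex 4.9 0.2 4.1
  endloop
 endfacet
 facet normal 0.954 0.203 -0.222
  outer loop
   vertex 4.2 3.6 4.2
   vertex 4.9 0.2 4.1
   vertex 4.3 0.5 1.8
  endloop
 endfacet
 facet normal -0.409 -0.913 -0.012
  outer loop
   vertex 1.6 1.7 2.5
   vertex 4.3 0.5 1.8
   vertex 4.9 0.2 4.1
  endloop
 endfacet
 facet normal -0.553 -0.606 0.572
  outer loop
   vertex 1.6 1.7 2.5
   vertex 4.9 0.2 4.1
   vertex 1.6 3.4 4.3
  endloop
 endfacet
 facet normal -0.451 -0.668 -0.592
  outer loop
   vertex 1.6 1.7 2.5
   vertex 0.7 3.9 0.7
   vertex 4.3 0.5 1.8
  endloop
 endfacet
 facet normal -0.953 -0.220 0.208
  outer loop
   vertex 1.6 1.7 2.5
   vertex 1.6 3.4 4.3
   vertex 0.7 3.9 0.7
  endloop
 endfacet
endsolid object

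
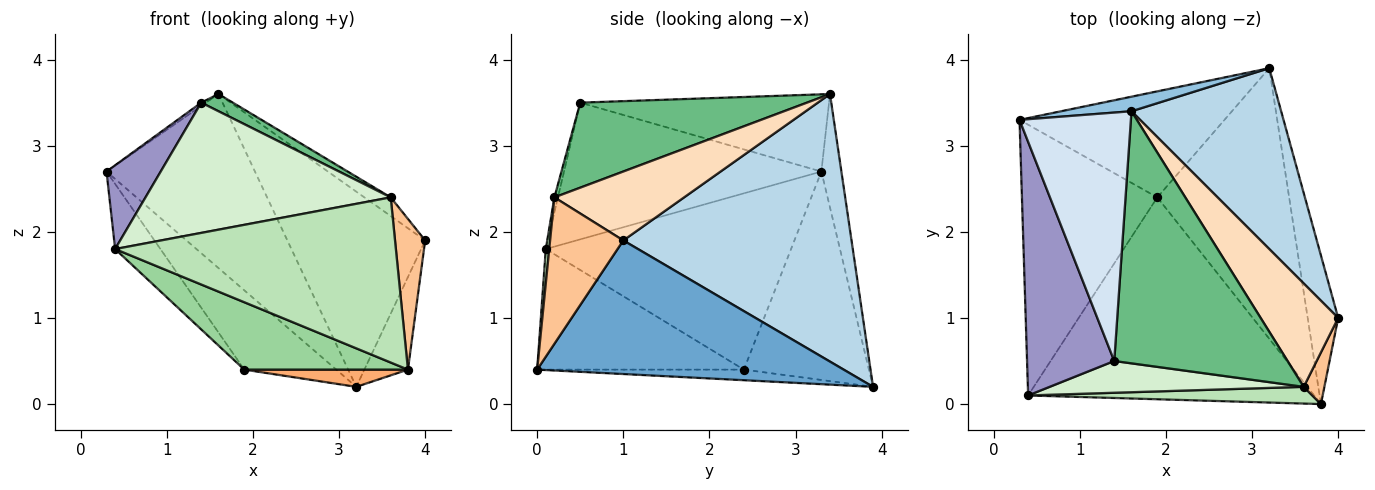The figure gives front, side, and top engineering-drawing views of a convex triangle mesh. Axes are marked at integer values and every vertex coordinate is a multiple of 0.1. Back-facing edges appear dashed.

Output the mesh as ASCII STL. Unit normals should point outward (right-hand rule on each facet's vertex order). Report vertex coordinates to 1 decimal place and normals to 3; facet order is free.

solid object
 facet normal 0.966 0.137 -0.220
  outer loop
   vertex 3.8 0.0 0.4
   vertex 3.2 3.9 0.2
   vertex 4.0 1.0 1.9
  endloop
 endfacet
 facet normal -0.133 0.988 0.083
  outer loop
   vertex 1.6 3.4 3.6
   vertex 3.2 3.9 0.2
   vertex 0.3 3.3 2.7
  endloop
 endfacet
 facet normal 0.772 0.466 0.432
  outer loop
   vertex 1.6 3.4 3.6
   vertex 4.0 1.0 1.9
   vertex 3.2 3.9 0.2
  endloop
 endfacet
 facet normal -0.570 0.011 0.822
  outer loop
   vertex 1.6 3.4 3.6
   vertex 0.3 3.3 2.7
   vertex 1.4 0.5 3.5
  endloop
 endfacet
 facet normal -0.631 0.464 -0.621
  outer loop
   vertex 1.9 2.4 0.4
   vertex 0.3 3.3 2.7
   vertex 3.2 3.9 0.2
  endloop
 endfacet
 facet normal -0.080 -0.063 -0.995
  outer loop
   vertex 1.9 2.4 0.4
   vertex 3.2 3.9 0.2
   vertex 3.8 0.0 0.4
  endloop
 endfacet
 facet normal 0.917 -0.378 0.129
  outer loop
   vertex 3.6 0.2 2.4
   vertex 3.8 0.0 0.4
   vertex 4.0 1.0 1.9
  endloop
 endfacet
 facet normal 0.658 0.134 0.741
  outer loop
   vertex 3.6 0.2 2.4
   vertex 4.0 1.0 1.9
   vertex 1.6 3.4 3.6
  endloop
 endfacet
 facet normal 0.440 -0.061 0.896
  outer loop
   vertex 3.6 0.2 2.4
   vertex 1.6 3.4 3.6
   vertex 1.4 0.5 3.5
  endloop
 endfacet
 facet normal -0.371 -0.294 -0.881
  outer loop
   vertex 0.4 0.1 1.8
   vertex 1.9 2.4 0.4
   vertex 3.8 0.0 0.4
  endloop
 endfacet
 facet normal 0.012 -0.995 0.101
  outer loop
   vertex 0.4 0.1 1.8
   vertex 3.8 0.0 0.4
   vertex 3.6 0.2 2.4
  endloop
 endfacet
 facet normal -0.014 -0.971 0.237
  outer loop
   vertex 0.4 0.1 1.8
   vertex 3.6 0.2 2.4
   vertex 1.4 0.5 3.5
  endloop
 endfacet
 facet normal -0.830 -0.175 0.529
  outer loop
   vertex 0.4 0.1 1.8
   vertex 1.4 0.5 3.5
   vertex 0.3 3.3 2.7
  endloop
 endfacet
 facet normal -0.785 0.145 -0.603
  outer loop
   vertex 0.4 0.1 1.8
   vertex 0.3 3.3 2.7
   vertex 1.9 2.4 0.4
  endloop
 endfacet
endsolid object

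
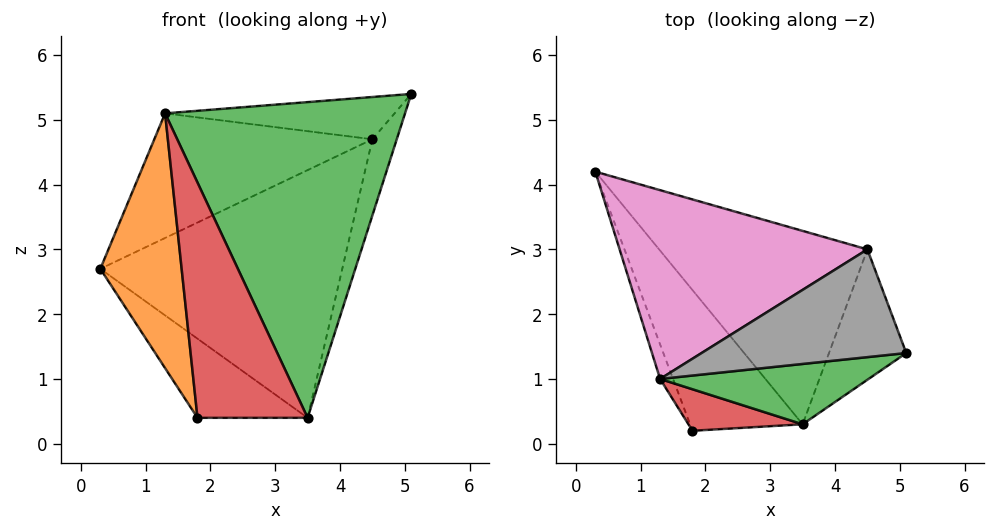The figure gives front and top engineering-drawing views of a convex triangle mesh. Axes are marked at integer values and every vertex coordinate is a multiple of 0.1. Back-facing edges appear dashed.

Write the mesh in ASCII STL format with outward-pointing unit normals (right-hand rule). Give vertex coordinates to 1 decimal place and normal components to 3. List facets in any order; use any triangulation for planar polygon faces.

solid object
 facet normal -0.029 0.490 -0.871
  outer loop
   vertex 3.5 0.3 0.4
   vertex 1.8 0.2 0.4
   vertex 0.3 4.2 2.7
  endloop
 endfacet
 facet normal -0.944 -0.328 -0.045
  outer loop
   vertex 1.3 1.0 5.1
   vertex 0.3 4.2 2.7
   vertex 1.8 0.2 0.4
  endloop
 endfacet
 facet normal 0.088 -0.978 0.187
  outer loop
   vertex 1.3 1.0 5.1
   vertex 3.5 0.3 0.4
   vertex 5.1 1.4 5.4
  endloop
 endfacet
 facet normal 0.058 -0.983 0.173
  outer loop
   vertex 1.3 1.0 5.1
   vertex 1.8 0.2 0.4
   vertex 3.5 0.3 0.4
  endloop
 endfacet
 facet normal 0.460 0.700 -0.546
  outer loop
   vertex 4.5 3.0 4.7
   vertex 3.5 0.3 0.4
   vertex 0.3 4.2 2.7
  endloop
 endfacet
 facet normal 0.920 0.197 -0.338
  outer loop
   vertex 4.5 3.0 4.7
   vertex 5.1 1.4 5.4
   vertex 3.5 0.3 0.4
  endloop
 endfacet
 facet normal -0.233 0.536 0.812
  outer loop
   vertex 4.5 3.0 4.7
   vertex 0.3 4.2 2.7
   vertex 1.3 1.0 5.1
  endloop
 endfacet
 facet normal -0.111 0.363 0.925
  outer loop
   vertex 4.5 3.0 4.7
   vertex 1.3 1.0 5.1
   vertex 5.1 1.4 5.4
  endloop
 endfacet
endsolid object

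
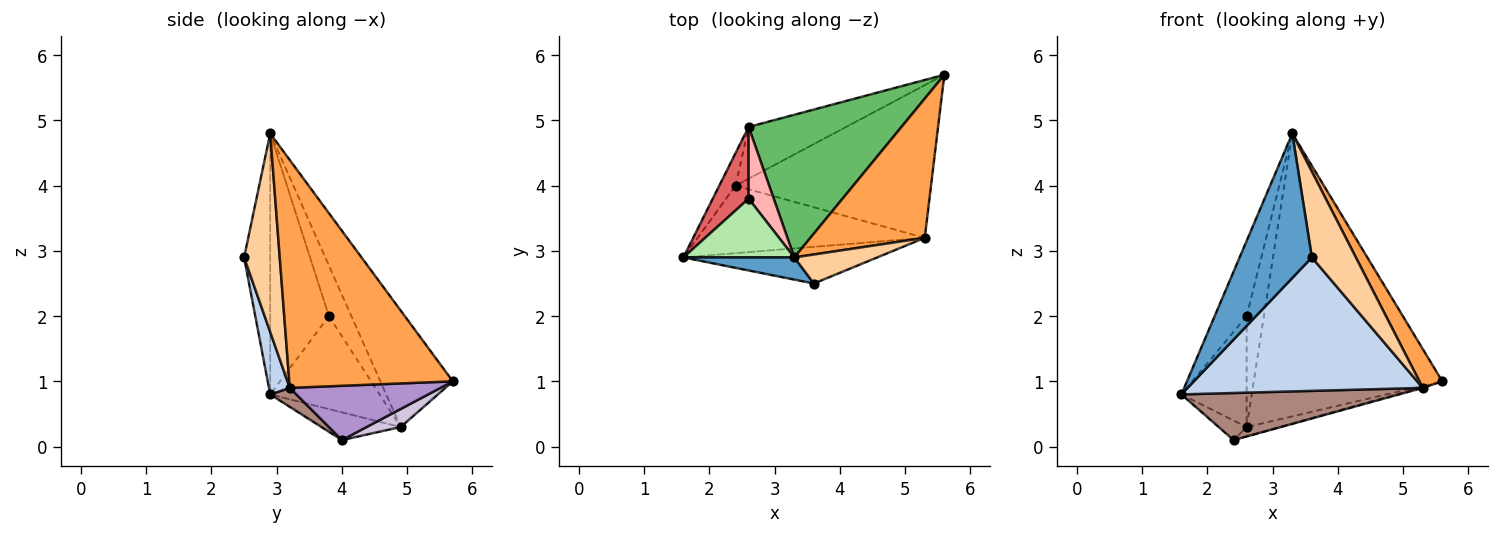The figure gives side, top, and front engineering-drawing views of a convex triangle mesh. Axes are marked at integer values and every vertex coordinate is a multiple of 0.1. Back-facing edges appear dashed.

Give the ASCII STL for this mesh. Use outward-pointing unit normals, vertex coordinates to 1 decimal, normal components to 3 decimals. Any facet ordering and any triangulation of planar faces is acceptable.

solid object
 facet normal -0.336 -0.931 0.143
  outer loop
   vertex 3.3 2.9 4.8
   vertex 1.6 2.9 0.8
   vertex 3.6 2.5 2.9
  endloop
 endfacet
 facet normal 0.085 -0.961 -0.264
  outer loop
   vertex 5.3 3.2 0.9
   vertex 3.6 2.5 2.9
   vertex 1.6 2.9 0.8
  endloop
 endfacet
 facet normal 0.887 -0.124 0.445
  outer loop
   vertex 5.3 3.2 0.9
   vertex 5.6 5.7 1.0
   vertex 3.3 2.9 4.8
  endloop
 endfacet
 facet normal 0.609 -0.752 0.254
  outer loop
   vertex 5.3 3.2 0.9
   vertex 3.3 2.9 4.8
   vertex 3.6 2.5 2.9
  endloop
 endfacet
 facet normal -0.325 0.845 0.426
  outer loop
   vertex 2.6 4.9 0.3
   vertex 3.3 2.9 4.8
   vertex 5.6 5.7 1.0
  endloop
 endfacet
 facet normal -0.823 0.448 0.350
  outer loop
   vertex 2.6 3.8 2.0
   vertex 1.6 2.9 0.8
   vertex 3.3 2.9 4.8
  endloop
 endfacet
 facet normal -0.815 0.486 0.315
  outer loop
   vertex 2.6 3.8 2.0
   vertex 2.6 4.9 0.3
   vertex 1.6 2.9 0.8
  endloop
 endfacet
 facet normal -0.738 0.567 0.367
  outer loop
   vertex 2.6 3.8 2.0
   vertex 3.3 2.9 4.8
   vertex 2.6 4.9 0.3
  endloop
 endfacet
 facet normal 0.268 0.006 -0.964
  outer loop
   vertex 2.4 4.0 0.1
   vertex 5.6 5.7 1.0
   vertex 5.3 3.2 0.9
  endloop
 endfacet
 facet normal 0.179 0.175 -0.968
  outer loop
   vertex 2.4 4.0 0.1
   vertex 2.6 4.9 0.3
   vertex 5.6 5.7 1.0
  endloop
 endfacet
 facet normal 0.068 -0.571 -0.818
  outer loop
   vertex 2.4 4.0 0.1
   vertex 5.3 3.2 0.9
   vertex 1.6 2.9 0.8
  endloop
 endfacet
 facet normal -0.825 0.291 -0.485
  outer loop
   vertex 2.4 4.0 0.1
   vertex 1.6 2.9 0.8
   vertex 2.6 4.9 0.3
  endloop
 endfacet
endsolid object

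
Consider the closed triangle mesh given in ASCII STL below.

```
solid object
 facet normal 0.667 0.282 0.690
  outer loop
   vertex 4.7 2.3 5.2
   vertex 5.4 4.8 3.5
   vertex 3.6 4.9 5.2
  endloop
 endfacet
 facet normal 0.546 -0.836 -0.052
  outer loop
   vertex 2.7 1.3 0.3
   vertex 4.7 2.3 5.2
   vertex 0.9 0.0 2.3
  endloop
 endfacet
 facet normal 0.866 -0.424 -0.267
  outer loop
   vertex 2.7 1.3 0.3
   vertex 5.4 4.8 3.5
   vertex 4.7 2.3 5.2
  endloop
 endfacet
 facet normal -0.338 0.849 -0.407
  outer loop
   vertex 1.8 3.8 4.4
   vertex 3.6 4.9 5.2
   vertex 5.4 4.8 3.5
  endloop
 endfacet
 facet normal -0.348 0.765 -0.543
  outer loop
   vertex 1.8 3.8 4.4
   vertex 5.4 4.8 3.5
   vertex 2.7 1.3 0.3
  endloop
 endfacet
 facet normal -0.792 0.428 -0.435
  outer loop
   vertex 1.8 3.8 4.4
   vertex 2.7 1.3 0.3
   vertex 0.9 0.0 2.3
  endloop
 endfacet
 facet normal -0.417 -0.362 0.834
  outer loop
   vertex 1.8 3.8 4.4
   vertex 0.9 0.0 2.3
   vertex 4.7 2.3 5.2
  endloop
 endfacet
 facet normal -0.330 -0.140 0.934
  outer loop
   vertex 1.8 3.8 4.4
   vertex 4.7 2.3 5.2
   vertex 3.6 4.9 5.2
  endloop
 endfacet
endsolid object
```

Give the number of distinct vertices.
6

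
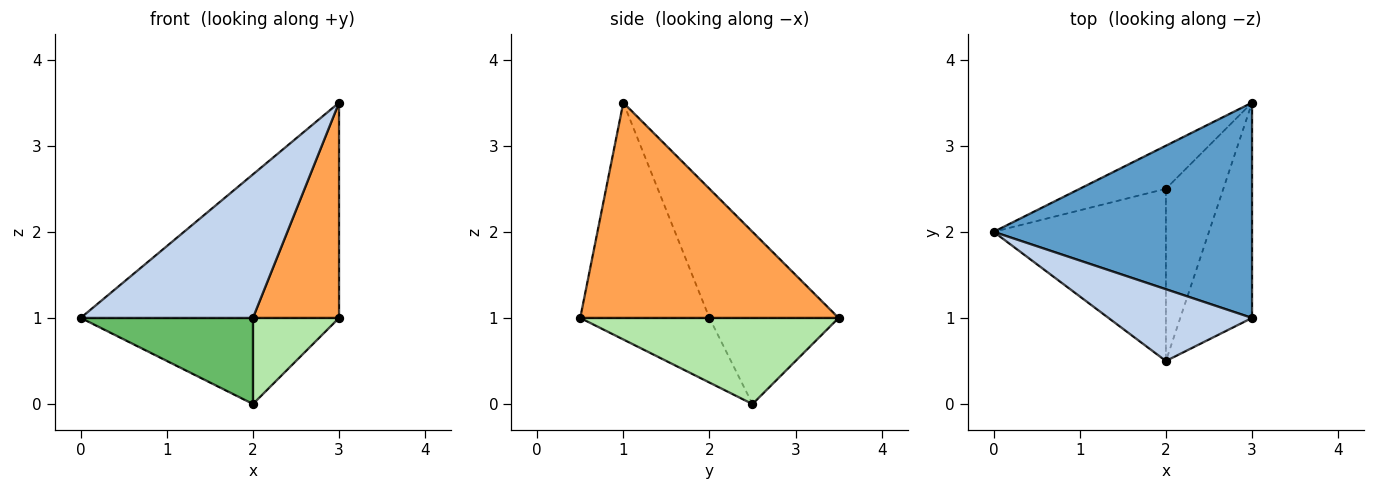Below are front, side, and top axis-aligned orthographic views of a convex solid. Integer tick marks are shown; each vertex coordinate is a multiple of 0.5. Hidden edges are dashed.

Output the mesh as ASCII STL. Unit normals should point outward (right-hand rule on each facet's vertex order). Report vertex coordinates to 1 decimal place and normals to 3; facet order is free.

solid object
 facet normal -0.333 0.667 0.667
  outer loop
   vertex 3.0 1.0 3.5
   vertex 3.0 3.5 1.0
   vertex 0.0 2.0 1.0
  endloop
 endfacet
 facet normal -0.557 -0.743 0.371
  outer loop
   vertex 3.0 1.0 3.5
   vertex 0.0 2.0 1.0
   vertex 2.0 0.5 1.0
  endloop
 endfacet
 facet normal 0.905 -0.302 -0.302
  outer loop
   vertex 3.0 1.0 3.5
   vertex 2.0 0.5 1.0
   vertex 3.0 3.5 1.0
  endloop
 endfacet
 facet normal -0.408 0.816 -0.408
  outer loop
   vertex 2.0 2.5 0.0
   vertex 0.0 2.0 1.0
   vertex 3.0 3.5 1.0
  endloop
 endfacet
 facet normal -0.318 -0.424 -0.848
  outer loop
   vertex 2.0 2.5 0.0
   vertex 2.0 0.5 1.0
   vertex 0.0 2.0 1.0
  endloop
 endfacet
 facet normal 0.802 -0.267 -0.535
  outer loop
   vertex 2.0 2.5 0.0
   vertex 3.0 3.5 1.0
   vertex 2.0 0.5 1.0
  endloop
 endfacet
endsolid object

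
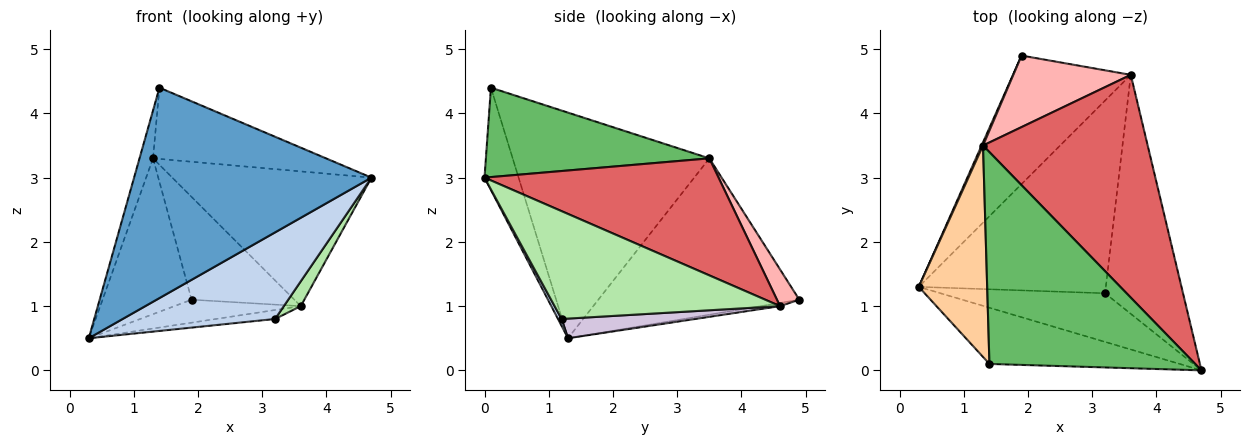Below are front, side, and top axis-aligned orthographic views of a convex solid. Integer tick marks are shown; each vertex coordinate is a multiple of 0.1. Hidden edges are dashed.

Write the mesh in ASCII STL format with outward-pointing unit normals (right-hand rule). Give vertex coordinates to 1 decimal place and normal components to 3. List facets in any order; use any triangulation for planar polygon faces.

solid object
 facet normal -0.137 -0.957 -0.256
  outer loop
   vertex 1.4 0.1 4.4
   vertex 0.3 1.3 0.5
   vertex 4.7 0.0 3.0
  endloop
 endfacet
 facet normal 0.021 -0.872 -0.490
  outer loop
   vertex 3.2 1.2 0.8
   vertex 4.7 0.0 3.0
   vertex 0.3 1.3 0.5
  endloop
 endfacet
 facet normal -0.914 0.405 0.008
  outer loop
   vertex 1.3 3.5 3.3
   vertex 1.9 4.9 1.1
   vertex 0.3 1.3 0.5
  endloop
 endfacet
 facet normal -0.955 0.066 0.290
  outer loop
   vertex 1.3 3.5 3.3
   vertex 0.3 1.3 0.5
   vertex 1.4 0.1 4.4
  endloop
 endfacet
 facet normal 0.381 0.295 0.876
  outer loop
   vertex 1.3 3.5 3.3
   vertex 1.4 0.1 4.4
   vertex 4.7 0.0 3.0
  endloop
 endfacet
 facet normal 0.809 -0.061 -0.585
  outer loop
   vertex 3.6 4.6 1.0
   vertex 4.7 0.0 3.0
   vertex 3.2 1.2 0.8
  endloop
 endfacet
 facet normal 0.520 0.442 0.731
  outer loop
   vertex 3.6 4.6 1.0
   vertex 1.3 3.5 3.3
   vertex 4.7 0.0 3.0
  endloop
 endfacet
 facet normal 0.176 0.808 0.562
  outer loop
   vertex 3.6 4.6 1.0
   vertex 1.9 4.9 1.1
   vertex 1.3 3.5 3.3
  endloop
 endfacet
 facet normal -0.027 0.176 -0.984
  outer loop
   vertex 3.6 4.6 1.0
   vertex 0.3 1.3 0.5
   vertex 1.9 4.9 1.1
  endloop
 endfacet
 facet normal 0.104 0.046 -0.993
  outer loop
   vertex 3.6 4.6 1.0
   vertex 3.2 1.2 0.8
   vertex 0.3 1.3 0.5
  endloop
 endfacet
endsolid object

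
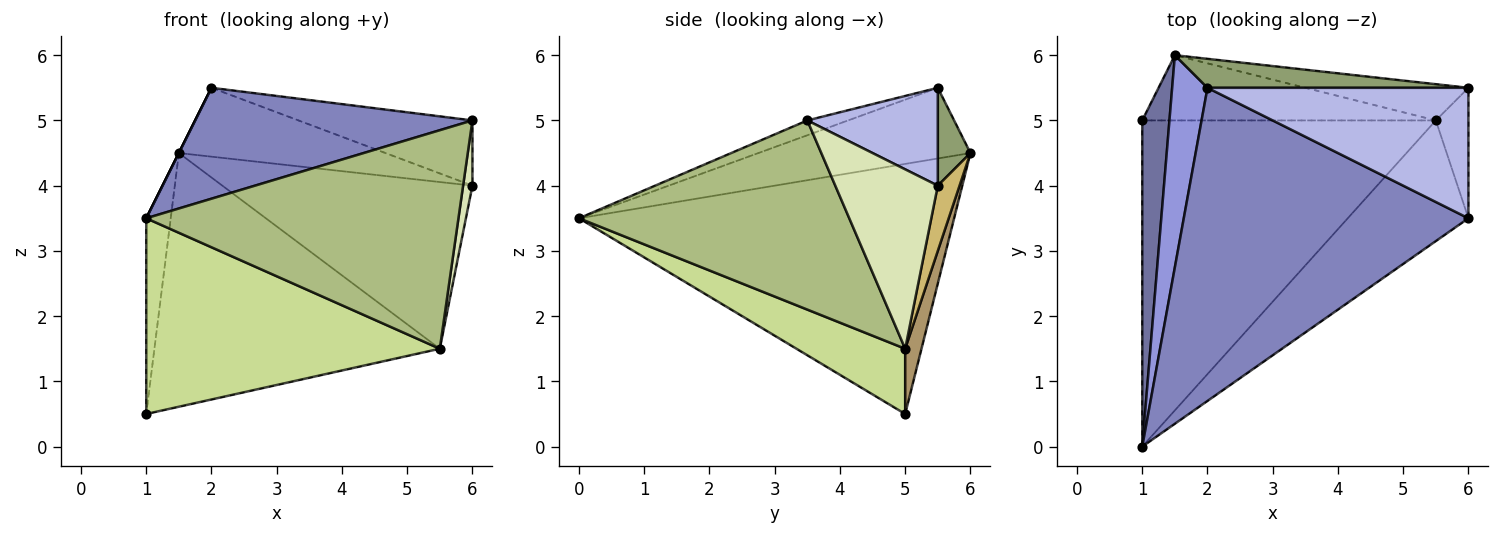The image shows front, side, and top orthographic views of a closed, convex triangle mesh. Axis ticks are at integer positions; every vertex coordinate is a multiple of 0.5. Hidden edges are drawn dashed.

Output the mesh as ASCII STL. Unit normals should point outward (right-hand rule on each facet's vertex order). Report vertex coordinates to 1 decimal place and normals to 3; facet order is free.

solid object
 facet normal -0.992 0.065 0.108
  outer loop
   vertex 1.0 5.0 0.5
   vertex 1.0 0.0 3.5
   vertex 1.5 6.0 4.5
  endloop
 endfacet
 facet normal -0.049 -0.333 0.941
  outer loop
   vertex 2.0 5.5 5.5
   vertex 1.0 0.0 3.5
   vertex 6.0 3.5 5.0
  endloop
 endfacet
 facet normal -0.894 0.000 0.447
  outer loop
   vertex 2.0 5.5 5.5
   vertex 1.5 6.0 4.5
   vertex 1.0 0.0 3.5
  endloop
 endfacet
 facet normal 0.318 0.424 0.848
  outer loop
   vertex 2.0 5.5 5.5
   vertex 6.0 3.5 5.0
   vertex 6.0 5.5 4.0
  endloop
 endfacet
 facet normal 0.144 0.912 0.384
  outer loop
   vertex 2.0 5.5 5.5
   vertex 6.0 5.5 4.0
   vertex 1.5 6.0 4.5
  endloop
 endfacet
 facet normal 0.604 -0.698 -0.385
  outer loop
   vertex 5.5 5.0 1.5
   vertex 6.0 3.5 5.0
   vertex 1.0 0.0 3.5
  endloop
 endfacet
 facet normal 0.187 -0.505 -0.842
  outer loop
   vertex 5.5 5.0 1.5
   vertex 1.0 0.0 3.5
   vertex 1.0 5.0 0.5
  endloop
 endfacet
 facet normal 0.980 -0.089 -0.178
  outer loop
   vertex 5.5 5.0 1.5
   vertex 6.0 5.5 4.0
   vertex 6.0 3.5 5.0
  endloop
 endfacet
 facet normal 0.055 0.967 -0.249
  outer loop
   vertex 5.5 5.0 1.5
   vertex 1.0 5.0 0.5
   vertex 1.5 6.0 4.5
  endloop
 endfacet
 facet normal 0.085 0.974 -0.212
  outer loop
   vertex 5.5 5.0 1.5
   vertex 1.5 6.0 4.5
   vertex 6.0 5.5 4.0
  endloop
 endfacet
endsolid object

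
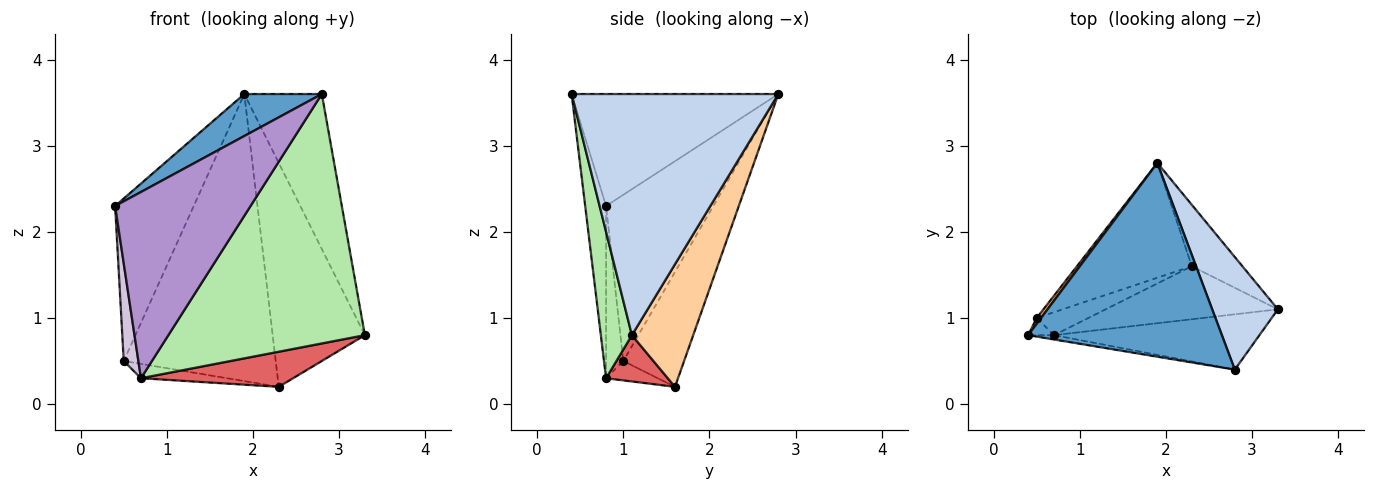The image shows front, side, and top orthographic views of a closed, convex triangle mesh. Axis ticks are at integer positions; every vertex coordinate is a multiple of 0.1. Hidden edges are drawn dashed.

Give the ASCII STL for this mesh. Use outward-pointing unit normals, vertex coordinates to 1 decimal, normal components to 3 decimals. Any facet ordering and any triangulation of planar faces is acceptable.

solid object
 facet normal -0.492 -0.184 0.851
  outer loop
   vertex 2.8 0.4 3.6
   vertex 1.9 2.8 3.6
   vertex 0.4 0.8 2.3
  endloop
 endfacet
 facet normal 0.907 0.340 0.247
  outer loop
   vertex 2.8 0.4 3.6
   vertex 3.3 1.1 0.8
   vertex 1.9 2.8 3.6
  endloop
 endfacet
 facet normal -0.806 0.591 0.021
  outer loop
   vertex 0.5 1.0 0.5
   vertex 0.4 0.8 2.3
   vertex 1.9 2.8 3.6
  endloop
 endfacet
 facet normal 0.540 0.812 -0.223
  outer loop
   vertex 2.3 1.6 0.2
   vertex 1.9 2.8 3.6
   vertex 3.3 1.1 0.8
  endloop
 endfacet
 facet normal -0.348 0.870 -0.348
  outer loop
   vertex 2.3 1.6 0.2
   vertex 0.5 1.0 0.5
   vertex 1.9 2.8 3.6
  endloop
 endfacet
 facet normal 0.152 -0.965 -0.214
  outer loop
   vertex 0.7 0.8 0.3
   vertex 3.3 1.1 0.8
   vertex 2.8 0.4 3.6
  endloop
 endfacet
 facet normal 0.219 -0.539 -0.813
  outer loop
   vertex 0.7 0.8 0.3
   vertex 2.3 1.6 0.2
   vertex 3.3 1.1 0.8
  endloop
 endfacet
 facet normal -0.303 0.505 -0.808
  outer loop
   vertex 0.7 0.8 0.3
   vertex 0.5 1.0 0.5
   vertex 2.3 1.6 0.2
  endloop
 endfacet
 facet normal -0.152 -0.988 -0.023
  outer loop
   vertex 0.7 0.8 0.3
   vertex 2.8 0.4 3.6
   vertex 0.4 0.8 2.3
  endloop
 endfacet
 facet normal -0.757 -0.643 -0.114
  outer loop
   vertex 0.7 0.8 0.3
   vertex 0.4 0.8 2.3
   vertex 0.5 1.0 0.5
  endloop
 endfacet
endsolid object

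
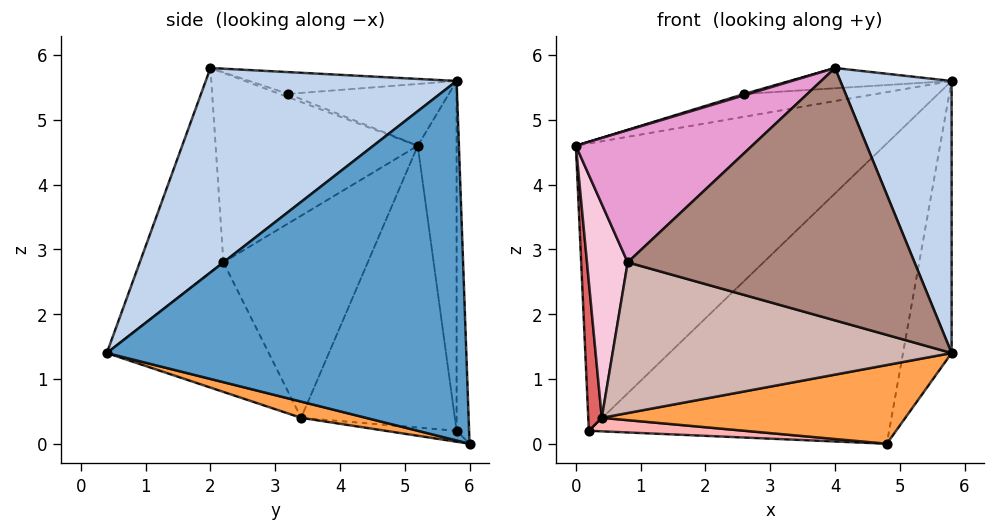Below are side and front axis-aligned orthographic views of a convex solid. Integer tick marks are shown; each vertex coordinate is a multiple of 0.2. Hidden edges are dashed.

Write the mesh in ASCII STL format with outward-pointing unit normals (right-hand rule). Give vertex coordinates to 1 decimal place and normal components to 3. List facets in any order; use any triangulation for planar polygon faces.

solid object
 facet normal 0.977 0.132 -0.170
  outer loop
   vertex 5.8 5.8 5.6
   vertex 5.8 0.4 1.4
   vertex 4.8 6.0 0.0
  endloop
 endfacet
 facet normal 0.811 -0.360 0.462
  outer loop
   vertex 5.8 5.8 5.6
   vertex 4.0 2.0 5.8
   vertex 5.8 0.4 1.4
  endloop
 endfacet
 facet normal 0.050 -0.234 -0.971
  outer loop
   vertex 0.4 3.4 0.4
   vertex 4.8 6.0 0.0
   vertex 5.8 0.4 1.4
  endloop
 endfacet
 facet normal -0.436 -0.218 0.873
  outer loop
   vertex 2.6 3.2 5.4
   vertex 0.0 5.2 4.6
   vertex 4.0 2.0 5.8
  endloop
 endfacet
 facet normal -0.183 0.151 0.971
  outer loop
   vertex 2.6 3.2 5.4
   vertex 5.8 5.8 5.6
   vertex 0.0 5.2 4.6
  endloop
 endfacet
 facet normal -0.167 0.131 0.977
  outer loop
   vertex 2.6 3.2 5.4
   vertex 4.0 2.0 5.8
   vertex 5.8 5.8 5.6
  endloop
 endfacet
 facet normal -0.995 -0.088 -0.057
  outer loop
   vertex 0.2 5.8 0.2
   vertex 0.4 3.4 0.4
   vertex 0.0 5.2 4.6
  endloop
 endfacet
 facet normal -0.040 -0.086 -0.995
  outer loop
   vertex 0.2 5.8 0.2
   vertex 4.8 6.0 0.0
   vertex 0.4 3.4 0.4
  endloop
 endfacet
 facet normal -0.124 0.984 0.129
  outer loop
   vertex 0.2 5.8 0.2
   vertex 0.0 5.2 4.6
   vertex 5.8 5.8 5.6
  endloop
 endfacet
 facet normal -0.042 0.998 0.043
  outer loop
   vertex 0.2 5.8 0.2
   vertex 5.8 5.8 5.6
   vertex 4.8 6.0 0.0
  endloop
 endfacet
 facet normal -0.273 -0.935 0.228
  outer loop
   vertex 0.8 2.2 2.8
   vertex 5.8 0.4 1.4
   vertex 4.0 2.0 5.8
  endloop
 endfacet
 facet normal -0.403 -0.844 -0.355
  outer loop
   vertex 0.8 2.2 2.8
   vertex 0.4 3.4 0.4
   vertex 5.8 0.4 1.4
  endloop
 endfacet
 facet normal -0.600 -0.523 0.605
  outer loop
   vertex 0.8 2.2 2.8
   vertex 4.0 2.0 5.8
   vertex 0.0 5.2 4.6
  endloop
 endfacet
 facet normal -0.962 -0.271 0.025
  outer loop
   vertex 0.8 2.2 2.8
   vertex 0.0 5.2 4.6
   vertex 0.4 3.4 0.4
  endloop
 endfacet
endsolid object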